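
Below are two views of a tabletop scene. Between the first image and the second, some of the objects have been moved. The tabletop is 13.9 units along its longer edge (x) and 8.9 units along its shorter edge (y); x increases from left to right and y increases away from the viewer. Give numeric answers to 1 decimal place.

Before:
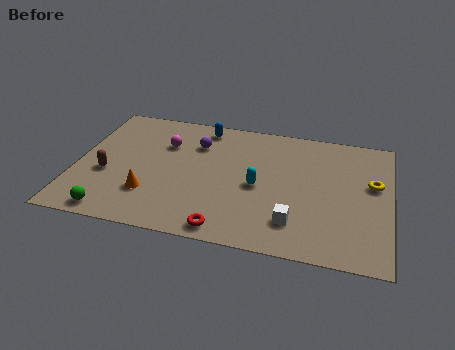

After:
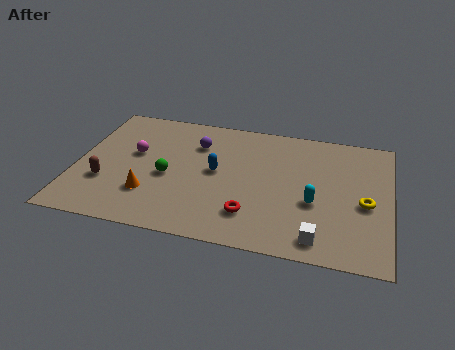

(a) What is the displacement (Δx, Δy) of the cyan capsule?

(2.5, -0.6)

The cyan capsule was at about (8.1, 4.1) and moved to about (10.6, 3.5).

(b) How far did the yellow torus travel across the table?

1.4

From (13.1, 5.3) to (12.8, 3.9), the yellow torus covered √(0.3² + 1.4²) ≈ 1.4 units.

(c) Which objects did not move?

the purple sphere and the orange cone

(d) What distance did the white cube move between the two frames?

1.4

From (9.8, 2.0) to (10.9, 1.2), the white cube covered √(1.1² + 0.8²) ≈ 1.4 units.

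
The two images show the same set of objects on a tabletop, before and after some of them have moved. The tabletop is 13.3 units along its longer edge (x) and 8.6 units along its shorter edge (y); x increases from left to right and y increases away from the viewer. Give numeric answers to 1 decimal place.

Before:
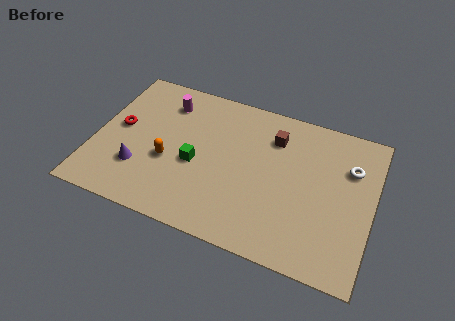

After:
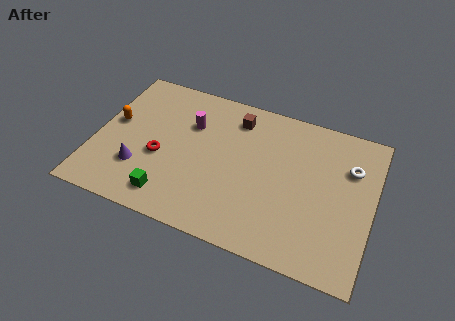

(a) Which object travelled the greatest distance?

the orange capsule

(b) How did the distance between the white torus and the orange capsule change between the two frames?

+2.5

Before: roughly 8.9 units apart; after: 11.4. That's 2.5 units further apart.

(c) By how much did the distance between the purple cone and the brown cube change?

-1.1

Before: roughly 7.3 units apart; after: 6.2. That's 1.1 units closer together.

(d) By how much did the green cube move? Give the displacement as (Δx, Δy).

(-1.0, -2.3)

From the two frames, the green cube sits at roughly (4.9, 3.7) before and (3.9, 1.4) after.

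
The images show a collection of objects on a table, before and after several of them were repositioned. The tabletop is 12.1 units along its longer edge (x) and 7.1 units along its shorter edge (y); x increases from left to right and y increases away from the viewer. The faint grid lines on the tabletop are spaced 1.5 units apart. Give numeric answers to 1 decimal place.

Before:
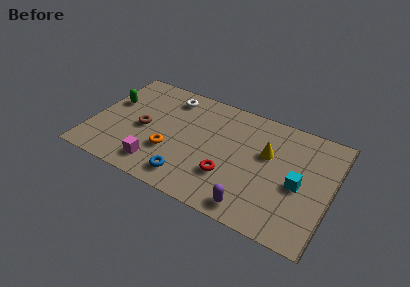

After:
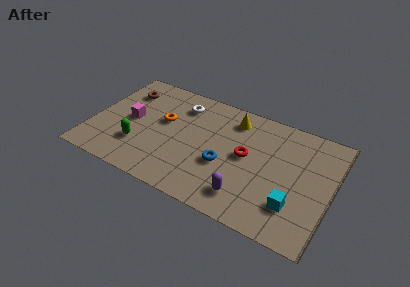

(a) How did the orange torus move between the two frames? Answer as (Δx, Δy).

(-0.6, 1.8)

The orange torus started near (4.1, 2.4) and ended near (3.5, 4.2).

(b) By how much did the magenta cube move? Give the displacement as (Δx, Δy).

(-1.7, 2.3)

The magenta cube was at about (3.6, 1.3) and moved to about (1.9, 3.6).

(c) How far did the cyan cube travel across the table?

1.3

The cyan cube was near (10.5, 3.2) before and (10.4, 1.9) after, so it travelled √(0.1² + 1.3²) ≈ 1.3 units.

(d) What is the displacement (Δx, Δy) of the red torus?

(0.7, 1.6)

From the two frames, the red torus sits at roughly (7.1, 2.2) before and (7.8, 3.8) after.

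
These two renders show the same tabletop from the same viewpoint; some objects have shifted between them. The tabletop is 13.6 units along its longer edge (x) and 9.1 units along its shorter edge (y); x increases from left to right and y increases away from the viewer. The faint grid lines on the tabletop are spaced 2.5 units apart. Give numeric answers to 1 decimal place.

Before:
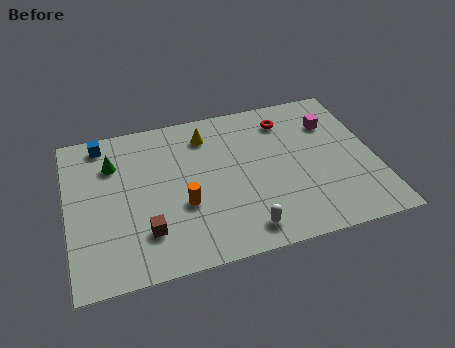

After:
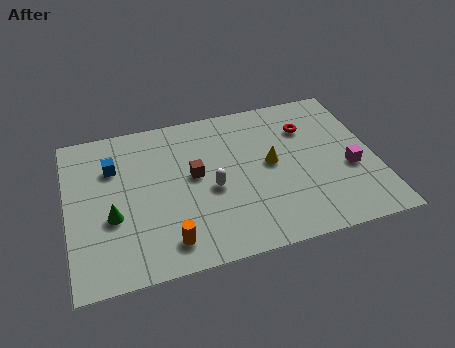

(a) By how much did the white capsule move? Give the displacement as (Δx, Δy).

(-1.2, 2.7)

From the two frames, the white capsule sits at roughly (7.5, 1.3) before and (6.3, 4.0) after.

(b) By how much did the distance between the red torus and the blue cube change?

+0.5

The distance was about 8.2 in the first image and 8.7 in the second, so they moved 0.5 units further apart.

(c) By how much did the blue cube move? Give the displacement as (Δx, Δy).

(0.4, -1.6)

The blue cube started near (1.7, 8.0) and ended near (2.1, 6.4).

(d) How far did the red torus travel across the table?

1.1

From (9.9, 7.3) to (10.8, 6.6), the red torus covered √(0.9² + 0.7²) ≈ 1.1 units.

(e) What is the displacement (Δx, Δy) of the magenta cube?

(0.5, -3.0)

The magenta cube started near (11.9, 6.6) and ended near (12.4, 3.6).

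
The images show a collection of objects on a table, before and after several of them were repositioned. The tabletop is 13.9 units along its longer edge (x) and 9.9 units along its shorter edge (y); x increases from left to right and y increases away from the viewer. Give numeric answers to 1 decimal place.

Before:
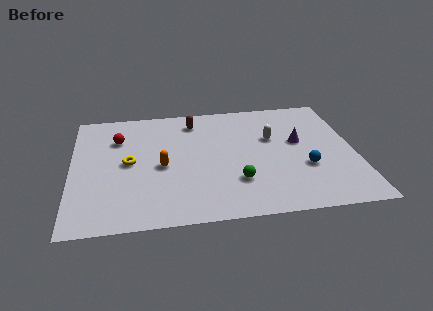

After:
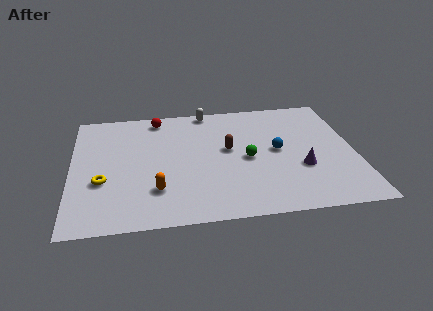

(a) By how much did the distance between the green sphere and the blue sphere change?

-1.9

The distance was about 3.5 in the first image and 1.6 in the second, so they moved 1.9 units closer together.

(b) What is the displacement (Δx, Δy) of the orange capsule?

(-0.3, -1.9)

From the two frames, the orange capsule sits at roughly (4.4, 4.5) before and (4.1, 2.6) after.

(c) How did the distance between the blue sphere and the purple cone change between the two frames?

-0.3

The distance was about 2.2 in the first image and 1.9 in the second, so they moved 0.3 units closer together.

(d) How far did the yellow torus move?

1.9

From (2.8, 5.0) to (1.5, 3.6), the yellow torus covered √(1.3² + 1.4²) ≈ 1.9 units.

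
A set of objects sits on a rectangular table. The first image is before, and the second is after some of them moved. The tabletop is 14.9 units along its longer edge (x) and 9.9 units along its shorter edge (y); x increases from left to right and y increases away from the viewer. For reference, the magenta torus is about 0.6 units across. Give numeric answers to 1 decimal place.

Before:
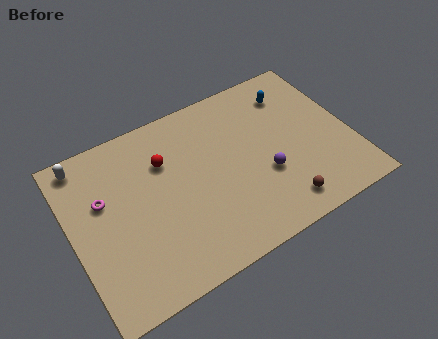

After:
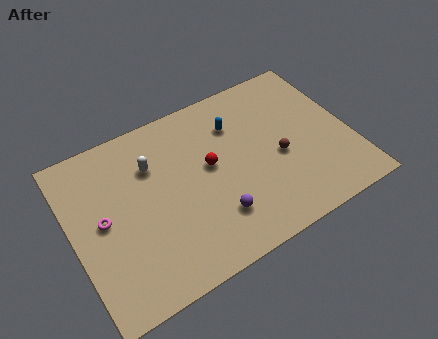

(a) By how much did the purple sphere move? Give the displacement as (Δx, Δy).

(-2.9, -1.1)

The purple sphere was at about (10.1, 3.6) and moved to about (7.2, 2.5).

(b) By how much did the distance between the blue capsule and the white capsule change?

-6.6

The distance was about 11.2 in the first image and 4.6 in the second, so they moved 6.6 units closer together.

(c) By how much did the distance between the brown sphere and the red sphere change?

-3.8

Before: roughly 7.6 units apart; after: 3.8. That's 3.8 units closer together.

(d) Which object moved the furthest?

the white capsule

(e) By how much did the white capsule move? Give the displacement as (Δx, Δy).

(3.4, -1.8)

The white capsule was at about (1.1, 8.8) and moved to about (4.5, 7.0).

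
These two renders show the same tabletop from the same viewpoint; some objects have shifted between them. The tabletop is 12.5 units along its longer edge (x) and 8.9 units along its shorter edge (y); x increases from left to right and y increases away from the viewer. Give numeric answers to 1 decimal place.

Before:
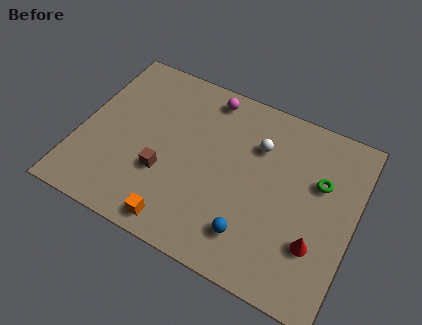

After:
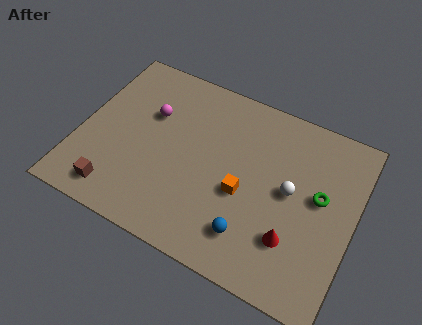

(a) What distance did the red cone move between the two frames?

1.0

The red cone moved from about (11.0, 2.7) to (10.0, 2.5), a distance of √(1.0² + 0.2²) ≈ 1.0.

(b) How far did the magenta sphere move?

3.1

The magenta sphere moved from about (5.4, 7.8) to (3.0, 5.8), a distance of √(2.4² + 2.0²) ≈ 3.1.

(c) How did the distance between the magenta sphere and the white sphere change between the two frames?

+3.8

They were about 2.9 units apart before and 6.7 after — 3.8 units further apart.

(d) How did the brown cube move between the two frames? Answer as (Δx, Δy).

(-1.9, -1.8)

The brown cube was at about (4.0, 3.1) and moved to about (2.1, 1.3).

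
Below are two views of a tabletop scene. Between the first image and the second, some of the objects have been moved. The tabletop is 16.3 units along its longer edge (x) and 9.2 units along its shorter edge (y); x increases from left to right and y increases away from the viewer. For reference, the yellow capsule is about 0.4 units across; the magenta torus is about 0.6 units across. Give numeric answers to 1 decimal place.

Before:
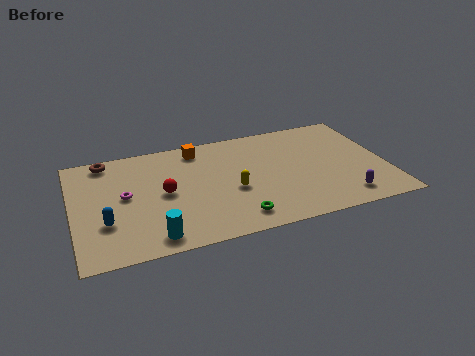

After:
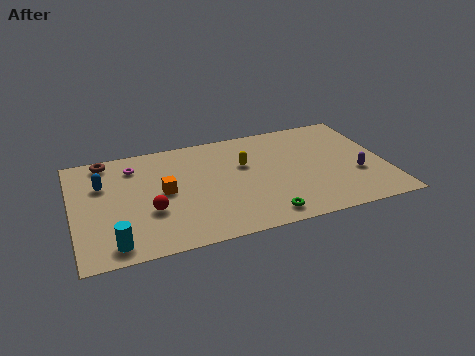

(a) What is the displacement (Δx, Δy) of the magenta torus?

(0.6, 2.4)

The magenta torus started near (2.7, 4.9) and ended near (3.3, 7.3).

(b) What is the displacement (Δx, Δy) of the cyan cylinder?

(-2.0, 0.0)

The cyan cylinder started near (3.9, 1.2) and ended near (1.9, 1.2).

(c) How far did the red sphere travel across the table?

1.5

The red sphere was near (4.7, 4.6) before and (3.9, 3.3) after, so it travelled √(0.8² + 1.3²) ≈ 1.5 units.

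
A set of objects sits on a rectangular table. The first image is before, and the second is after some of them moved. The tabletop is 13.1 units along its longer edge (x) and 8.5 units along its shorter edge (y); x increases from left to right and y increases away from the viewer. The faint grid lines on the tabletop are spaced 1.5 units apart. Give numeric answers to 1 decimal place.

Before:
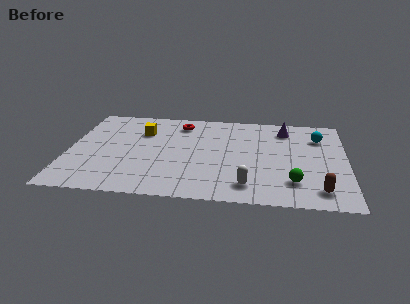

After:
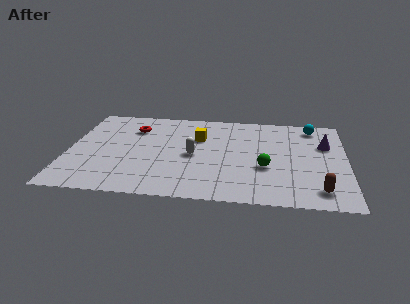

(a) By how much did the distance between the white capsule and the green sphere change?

+1.3

The distance was about 2.2 in the first image and 3.5 in the second, so they moved 1.3 units further apart.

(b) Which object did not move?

the brown capsule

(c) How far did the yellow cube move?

2.7

The yellow cube was near (3.4, 6.0) before and (6.1, 5.7) after, so it travelled √(2.7² + 0.3²) ≈ 2.7 units.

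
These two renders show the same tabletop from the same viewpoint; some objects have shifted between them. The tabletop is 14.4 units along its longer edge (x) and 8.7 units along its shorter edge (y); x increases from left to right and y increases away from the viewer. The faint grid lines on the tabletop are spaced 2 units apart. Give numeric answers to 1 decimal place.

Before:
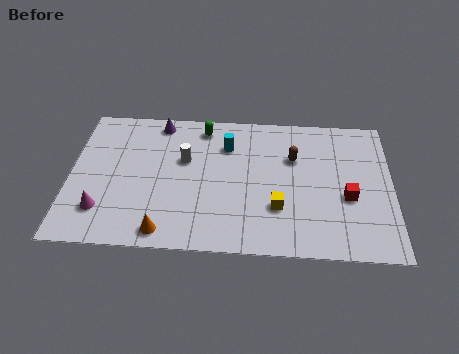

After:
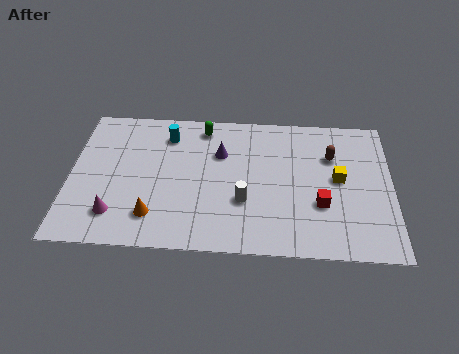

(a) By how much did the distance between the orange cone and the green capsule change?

-0.7

Before: roughly 6.7 units apart; after: 6.0. That's 0.7 units closer together.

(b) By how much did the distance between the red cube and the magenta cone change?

-1.8

Before: roughly 11.0 units apart; after: 9.2. That's 1.8 units closer together.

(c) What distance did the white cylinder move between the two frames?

3.6

From (5.1, 5.4) to (7.8, 3.0), the white cylinder covered √(2.7² + 2.4²) ≈ 3.6 units.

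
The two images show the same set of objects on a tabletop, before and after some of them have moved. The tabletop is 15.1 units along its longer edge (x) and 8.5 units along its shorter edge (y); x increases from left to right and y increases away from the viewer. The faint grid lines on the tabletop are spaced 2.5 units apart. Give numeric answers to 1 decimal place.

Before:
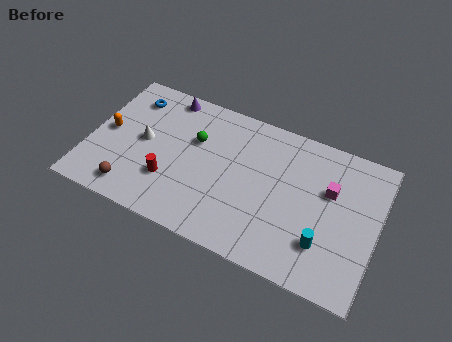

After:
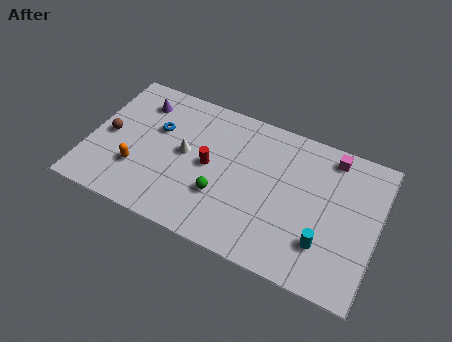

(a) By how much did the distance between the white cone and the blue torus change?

-0.8

The distance was about 2.6 in the first image and 1.8 in the second, so they moved 0.8 units closer together.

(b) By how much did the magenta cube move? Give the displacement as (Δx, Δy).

(-0.1, 2.0)

The magenta cube was at about (12.5, 5.4) and moved to about (12.4, 7.4).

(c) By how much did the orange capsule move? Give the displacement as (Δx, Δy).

(1.8, -1.7)

From the two frames, the orange capsule sits at roughly (0.9, 4.3) before and (2.7, 2.6) after.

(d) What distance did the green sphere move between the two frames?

3.2

From (5.4, 5.5) to (7.1, 2.8), the green sphere covered √(1.7² + 2.7²) ≈ 3.2 units.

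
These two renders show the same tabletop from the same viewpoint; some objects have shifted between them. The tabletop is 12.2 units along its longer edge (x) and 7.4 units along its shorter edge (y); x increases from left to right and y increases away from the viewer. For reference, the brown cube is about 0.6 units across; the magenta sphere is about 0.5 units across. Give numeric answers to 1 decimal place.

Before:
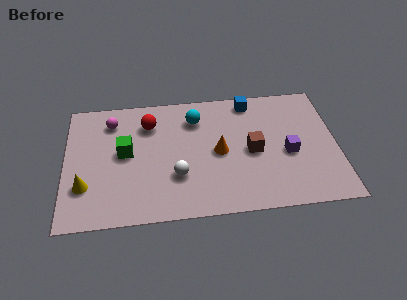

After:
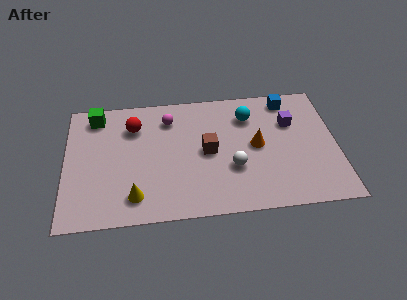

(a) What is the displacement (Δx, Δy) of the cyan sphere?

(2.4, -0.1)

The cyan sphere started near (5.9, 5.7) and ended near (8.3, 5.6).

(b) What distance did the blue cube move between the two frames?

1.7

The blue cube was near (8.4, 6.5) before and (10.1, 6.4) after, so it travelled √(1.7² + 0.1²) ≈ 1.7 units.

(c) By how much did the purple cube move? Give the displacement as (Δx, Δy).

(0.2, 1.8)

From the two frames, the purple cube sits at roughly (10.0, 3.2) before and (10.2, 5.0) after.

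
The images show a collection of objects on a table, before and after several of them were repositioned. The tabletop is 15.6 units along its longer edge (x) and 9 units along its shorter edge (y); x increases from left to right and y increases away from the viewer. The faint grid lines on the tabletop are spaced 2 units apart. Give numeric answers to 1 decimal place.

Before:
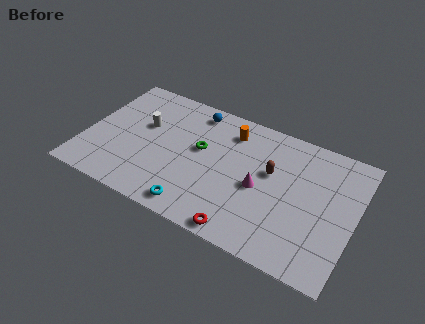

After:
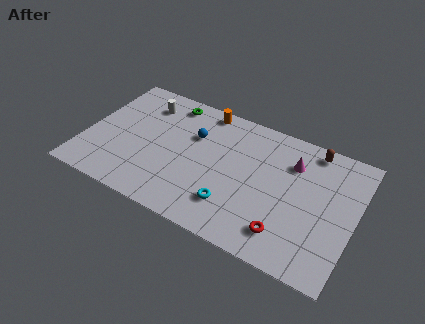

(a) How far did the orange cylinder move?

1.9

From (8.1, 7.2) to (6.4, 8.1), the orange cylinder covered √(1.7² + 0.9²) ≈ 1.9 units.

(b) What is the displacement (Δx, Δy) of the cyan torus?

(2.0, 1.1)

From the two frames, the cyan torus sits at roughly (6.9, 1.1) before and (8.9, 2.2) after.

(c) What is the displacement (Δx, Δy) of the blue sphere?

(0.2, -1.8)

The blue sphere started near (5.9, 7.8) and ended near (6.1, 6.0).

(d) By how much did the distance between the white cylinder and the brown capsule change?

+2.3

Before: roughly 7.5 units apart; after: 9.8. That's 2.3 units further apart.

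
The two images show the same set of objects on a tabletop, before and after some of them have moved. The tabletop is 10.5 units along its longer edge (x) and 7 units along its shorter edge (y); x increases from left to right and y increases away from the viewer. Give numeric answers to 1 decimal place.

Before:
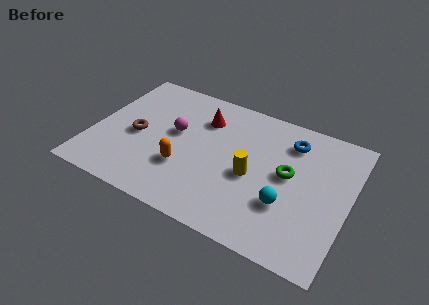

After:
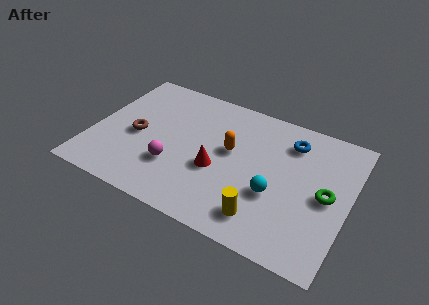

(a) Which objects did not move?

the brown torus and the blue torus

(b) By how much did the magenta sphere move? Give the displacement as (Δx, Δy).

(0.2, -1.8)

The magenta sphere started near (3.3, 4.0) and ended near (3.5, 2.2).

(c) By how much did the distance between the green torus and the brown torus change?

+1.6

Before: roughly 6.2 units apart; after: 7.8. That's 1.6 units further apart.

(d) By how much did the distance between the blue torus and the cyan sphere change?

-0.3

Before: roughly 3.2 units apart; after: 2.9. That's 0.3 units closer together.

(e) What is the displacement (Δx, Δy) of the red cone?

(0.9, -2.4)

The red cone was at about (4.3, 5.2) and moved to about (5.2, 2.8).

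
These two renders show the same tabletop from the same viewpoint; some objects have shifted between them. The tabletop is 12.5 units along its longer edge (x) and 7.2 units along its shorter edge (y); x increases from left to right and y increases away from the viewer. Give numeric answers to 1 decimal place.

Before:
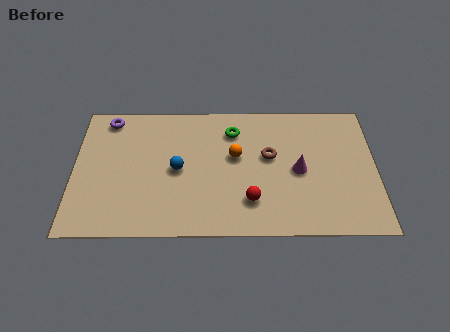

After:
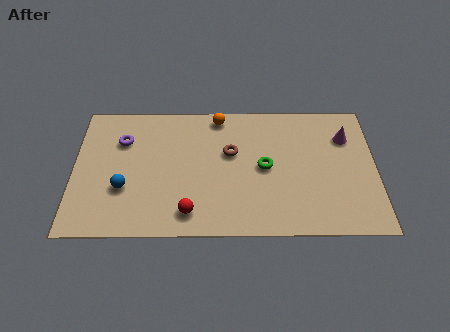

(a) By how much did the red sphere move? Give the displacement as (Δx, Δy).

(-2.5, -0.6)

From the two frames, the red sphere sits at roughly (7.3, 1.8) before and (4.8, 1.2) after.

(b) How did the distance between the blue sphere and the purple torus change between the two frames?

-1.4

They were about 4.0 units apart before and 2.6 after — 1.4 units closer together.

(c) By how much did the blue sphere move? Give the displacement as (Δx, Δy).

(-2.2, -1.0)

The blue sphere started near (4.3, 3.5) and ended near (2.1, 2.5).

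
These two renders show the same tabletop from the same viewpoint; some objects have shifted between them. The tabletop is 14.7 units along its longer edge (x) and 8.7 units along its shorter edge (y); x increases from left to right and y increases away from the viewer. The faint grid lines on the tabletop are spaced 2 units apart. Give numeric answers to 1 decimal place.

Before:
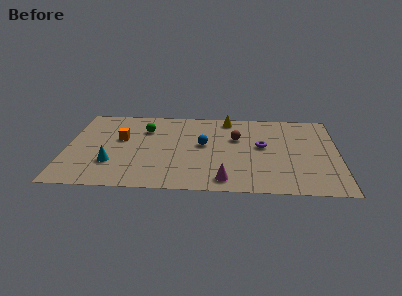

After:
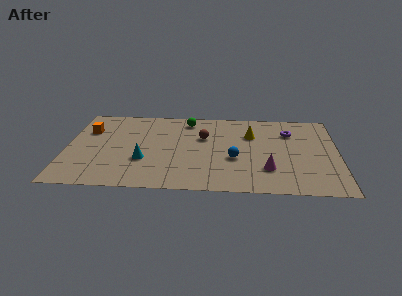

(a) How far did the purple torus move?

2.2

The purple torus moved from about (10.6, 4.8) to (12.1, 6.4), a distance of √(1.5² + 1.6²) ≈ 2.2.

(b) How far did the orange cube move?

2.0

The orange cube moved from about (2.9, 5.2) to (1.1, 6.0), a distance of √(1.8² + 0.8²) ≈ 2.0.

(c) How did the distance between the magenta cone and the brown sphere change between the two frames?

+0.3

The distance was about 4.4 in the first image and 4.7 in the second, so they moved 0.3 units further apart.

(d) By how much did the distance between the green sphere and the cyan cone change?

+0.9

The distance was about 4.1 in the first image and 5.0 in the second, so they moved 0.9 units further apart.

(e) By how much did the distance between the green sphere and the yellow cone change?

-0.9

The distance was about 4.7 in the first image and 3.8 in the second, so they moved 0.9 units closer together.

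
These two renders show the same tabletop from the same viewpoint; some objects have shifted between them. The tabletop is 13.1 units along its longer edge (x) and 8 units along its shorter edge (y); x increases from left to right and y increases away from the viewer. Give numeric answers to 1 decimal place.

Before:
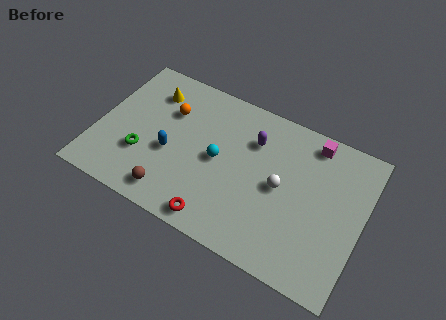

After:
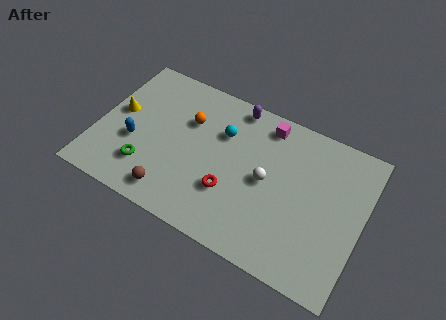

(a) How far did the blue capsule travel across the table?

1.8

The blue capsule moved from about (3.7, 3.3) to (1.9, 3.1), a distance of √(1.8² + 0.2²) ≈ 1.8.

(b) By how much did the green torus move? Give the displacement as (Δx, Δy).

(0.3, -0.6)

From the two frames, the green torus sits at roughly (2.4, 2.6) before and (2.7, 2.0) after.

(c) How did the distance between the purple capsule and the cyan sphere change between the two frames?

-0.6

The distance was about 2.3 in the first image and 1.7 in the second, so they moved 0.6 units closer together.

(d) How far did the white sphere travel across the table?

0.7

The white sphere was near (9.1, 4.0) before and (8.4, 4.0) after, so it travelled √(0.7² + 0.0²) ≈ 0.7 units.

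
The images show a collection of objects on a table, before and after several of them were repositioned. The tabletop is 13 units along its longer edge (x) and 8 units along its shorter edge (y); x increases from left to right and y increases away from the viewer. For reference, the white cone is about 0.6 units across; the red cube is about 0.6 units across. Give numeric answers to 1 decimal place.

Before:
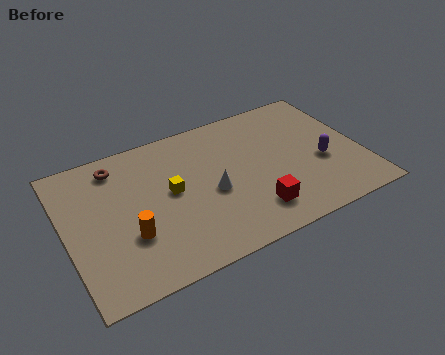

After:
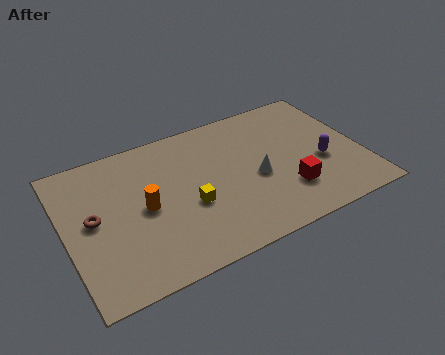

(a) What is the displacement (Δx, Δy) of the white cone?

(2.0, 0.0)

The white cone started near (6.3, 3.5) and ended near (8.3, 3.5).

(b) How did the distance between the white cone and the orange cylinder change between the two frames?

+1.1

They were about 3.8 units apart before and 4.9 after — 1.1 units further apart.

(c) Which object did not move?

the purple capsule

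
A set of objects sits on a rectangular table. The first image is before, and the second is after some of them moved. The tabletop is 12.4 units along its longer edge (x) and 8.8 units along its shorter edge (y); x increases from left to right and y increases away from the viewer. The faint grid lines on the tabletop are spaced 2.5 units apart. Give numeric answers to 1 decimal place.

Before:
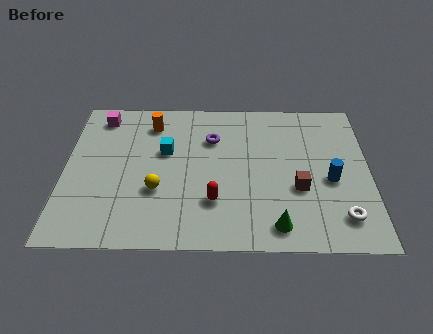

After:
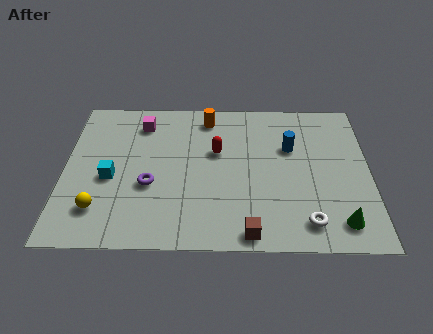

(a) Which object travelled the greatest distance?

the purple torus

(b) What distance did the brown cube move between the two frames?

3.2

From (9.5, 3.3) to (7.5, 0.8), the brown cube covered √(2.0² + 2.5²) ≈ 3.2 units.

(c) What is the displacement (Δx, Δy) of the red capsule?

(0.1, 2.9)

The red capsule started near (6.1, 2.5) and ended near (6.2, 5.4).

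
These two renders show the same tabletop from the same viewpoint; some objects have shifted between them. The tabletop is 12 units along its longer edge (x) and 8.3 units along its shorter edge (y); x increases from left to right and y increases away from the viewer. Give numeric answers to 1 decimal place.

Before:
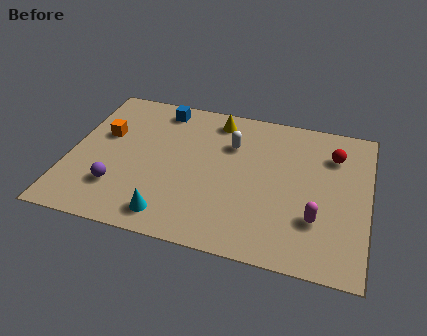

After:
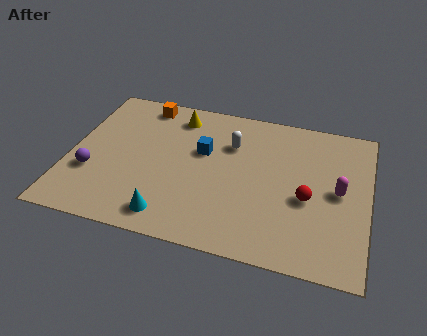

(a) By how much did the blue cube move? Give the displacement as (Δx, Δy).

(1.9, -2.1)

The blue cube was at about (3.4, 7.2) and moved to about (5.3, 5.1).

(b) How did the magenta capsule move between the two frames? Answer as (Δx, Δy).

(0.8, 1.7)

The magenta capsule started near (10.0, 2.5) and ended near (10.8, 4.2).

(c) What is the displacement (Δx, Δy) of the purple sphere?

(-1.1, 0.6)

From the two frames, the purple sphere sits at roughly (2.1, 2.2) before and (1.0, 2.8) after.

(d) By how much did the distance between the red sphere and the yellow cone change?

+1.6

Before: roughly 4.9 units apart; after: 6.5. That's 1.6 units further apart.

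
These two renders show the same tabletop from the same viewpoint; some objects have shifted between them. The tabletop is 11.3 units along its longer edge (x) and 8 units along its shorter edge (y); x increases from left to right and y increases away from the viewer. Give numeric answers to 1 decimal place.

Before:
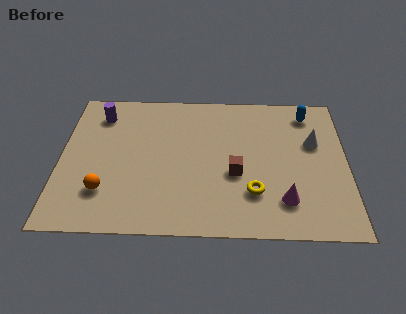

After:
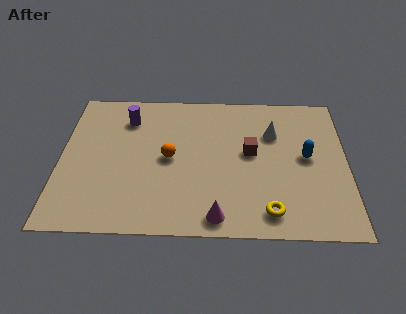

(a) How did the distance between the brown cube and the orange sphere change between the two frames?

-2.0

The distance was about 5.2 in the first image and 3.2 in the second, so they moved 2.0 units closer together.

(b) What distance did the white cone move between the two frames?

1.7

From (10.0, 5.0) to (8.4, 5.5), the white cone covered √(1.6² + 0.5²) ≈ 1.7 units.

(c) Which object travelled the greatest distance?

the orange sphere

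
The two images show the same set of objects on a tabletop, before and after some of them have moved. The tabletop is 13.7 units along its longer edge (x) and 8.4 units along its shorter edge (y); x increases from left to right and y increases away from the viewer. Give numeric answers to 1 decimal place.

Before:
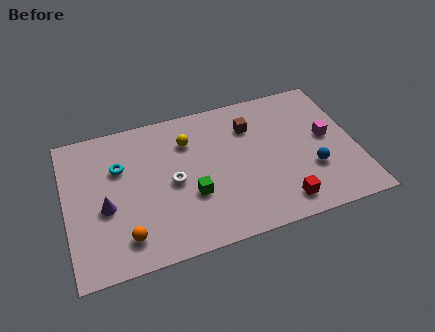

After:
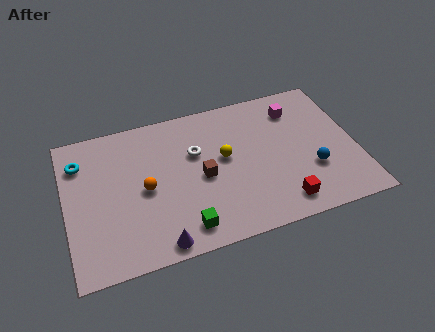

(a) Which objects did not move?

the blue sphere and the red cube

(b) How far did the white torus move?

1.8

The white torus moved from about (5.0, 4.0) to (6.2, 5.4), a distance of √(1.2² + 1.4²) ≈ 1.8.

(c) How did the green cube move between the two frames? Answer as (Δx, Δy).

(-0.5, -1.7)

The green cube started near (5.8, 3.0) and ended near (5.3, 1.3).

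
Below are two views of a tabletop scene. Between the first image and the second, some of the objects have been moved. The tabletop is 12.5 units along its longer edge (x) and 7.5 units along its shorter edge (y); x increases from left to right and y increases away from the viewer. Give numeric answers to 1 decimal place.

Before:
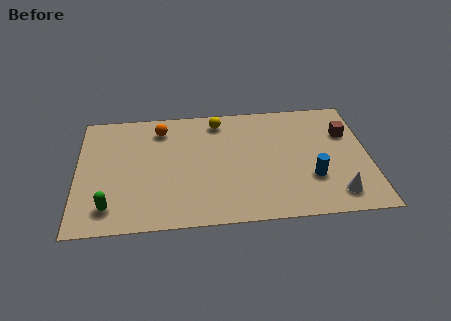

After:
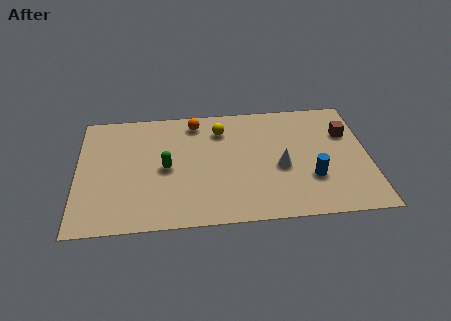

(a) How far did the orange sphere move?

1.5

From (3.6, 6.1) to (5.1, 6.4), the orange sphere covered √(1.5² + 0.3²) ≈ 1.5 units.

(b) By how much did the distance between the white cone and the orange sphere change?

-4.0

The distance was about 8.8 in the first image and 4.8 in the second, so they moved 4.0 units closer together.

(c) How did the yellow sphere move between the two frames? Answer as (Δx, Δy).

(0.1, -0.6)

The yellow sphere was at about (6.1, 6.4) and moved to about (6.2, 5.8).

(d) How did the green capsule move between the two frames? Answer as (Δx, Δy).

(2.4, 2.2)

The green capsule was at about (1.4, 1.4) and moved to about (3.8, 3.6).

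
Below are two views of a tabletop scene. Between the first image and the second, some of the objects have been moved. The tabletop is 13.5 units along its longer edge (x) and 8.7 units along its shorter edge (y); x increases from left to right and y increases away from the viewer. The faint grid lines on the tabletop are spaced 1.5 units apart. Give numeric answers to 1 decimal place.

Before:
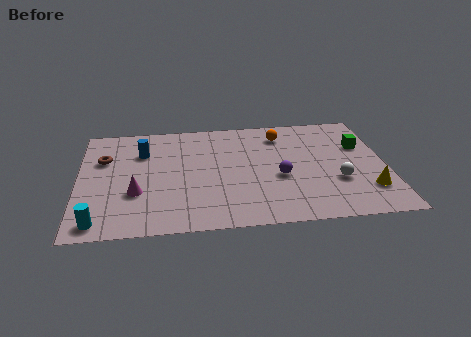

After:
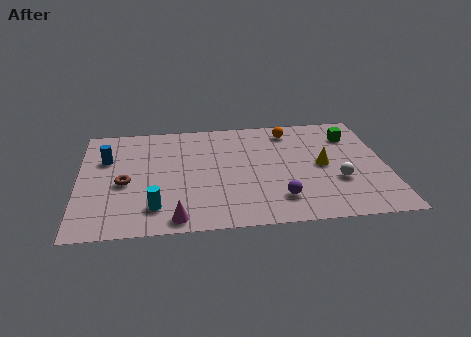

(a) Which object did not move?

the white sphere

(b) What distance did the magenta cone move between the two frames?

2.7

From (2.5, 3.0) to (4.2, 0.9), the magenta cone covered √(1.7² + 2.1²) ≈ 2.7 units.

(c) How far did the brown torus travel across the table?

2.2

The brown torus moved from about (1.1, 5.8) to (2.0, 3.8), a distance of √(0.9² + 2.0²) ≈ 2.2.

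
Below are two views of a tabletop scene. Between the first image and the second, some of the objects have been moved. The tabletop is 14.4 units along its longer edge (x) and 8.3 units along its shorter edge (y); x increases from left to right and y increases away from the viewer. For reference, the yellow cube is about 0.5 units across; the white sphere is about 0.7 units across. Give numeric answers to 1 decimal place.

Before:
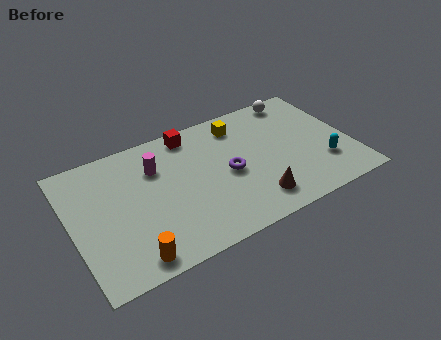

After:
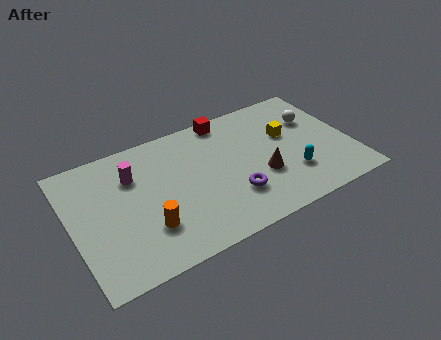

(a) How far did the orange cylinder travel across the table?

1.7

The orange cylinder moved from about (2.6, 1.0) to (3.6, 2.4), a distance of √(1.0² + 1.4²) ≈ 1.7.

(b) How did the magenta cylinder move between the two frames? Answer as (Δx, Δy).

(-1.2, 0.0)

From the two frames, the magenta cylinder sits at roughly (4.5, 5.9) before and (3.3, 5.9) after.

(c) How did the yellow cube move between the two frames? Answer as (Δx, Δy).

(2.3, -1.7)

The yellow cube started near (9.0, 6.8) and ended near (11.3, 5.1).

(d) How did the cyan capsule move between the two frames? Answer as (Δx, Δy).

(-1.7, 0.0)

The cyan capsule was at about (12.8, 2.4) and moved to about (11.1, 2.4).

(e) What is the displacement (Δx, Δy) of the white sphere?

(0.6, -1.8)

From the two frames, the white sphere sits at roughly (12.2, 7.4) before and (12.8, 5.6) after.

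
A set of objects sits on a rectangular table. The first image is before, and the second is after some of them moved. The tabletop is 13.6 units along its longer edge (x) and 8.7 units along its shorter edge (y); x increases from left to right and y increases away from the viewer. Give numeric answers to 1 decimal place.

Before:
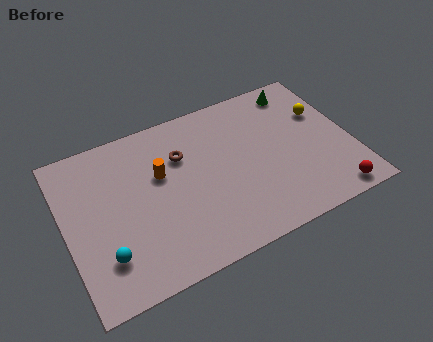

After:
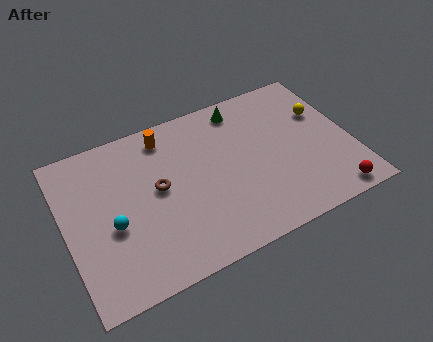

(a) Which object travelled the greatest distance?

the green cone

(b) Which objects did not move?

the red sphere and the yellow sphere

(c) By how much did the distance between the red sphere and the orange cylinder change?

+0.8

Before: roughly 8.8 units apart; after: 9.6. That's 0.8 units further apart.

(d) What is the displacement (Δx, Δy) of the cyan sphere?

(0.5, 1.4)

The cyan sphere started near (1.6, 2.2) and ended near (2.1, 3.6).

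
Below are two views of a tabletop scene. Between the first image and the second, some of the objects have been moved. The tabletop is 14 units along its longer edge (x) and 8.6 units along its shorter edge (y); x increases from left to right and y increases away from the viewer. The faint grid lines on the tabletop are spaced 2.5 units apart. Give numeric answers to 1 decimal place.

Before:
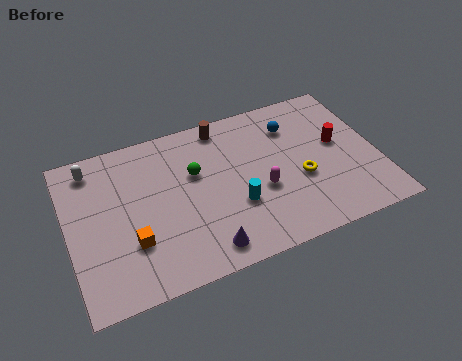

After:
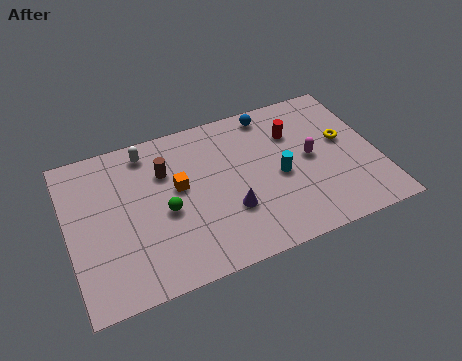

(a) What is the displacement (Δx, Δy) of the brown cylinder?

(-2.8, -1.6)

From the two frames, the brown cylinder sits at roughly (7.3, 7.6) before and (4.5, 6.0) after.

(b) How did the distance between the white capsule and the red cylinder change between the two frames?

-4.6

The distance was about 11.3 in the first image and 6.7 in the second, so they moved 4.6 units closer together.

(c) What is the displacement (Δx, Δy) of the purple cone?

(1.3, 1.6)

From the two frames, the purple cone sits at roughly (5.8, 1.2) before and (7.1, 2.8) after.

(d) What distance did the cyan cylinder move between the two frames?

2.3

From (7.4, 3.0) to (9.5, 3.9), the cyan cylinder covered √(2.1² + 0.9²) ≈ 2.3 units.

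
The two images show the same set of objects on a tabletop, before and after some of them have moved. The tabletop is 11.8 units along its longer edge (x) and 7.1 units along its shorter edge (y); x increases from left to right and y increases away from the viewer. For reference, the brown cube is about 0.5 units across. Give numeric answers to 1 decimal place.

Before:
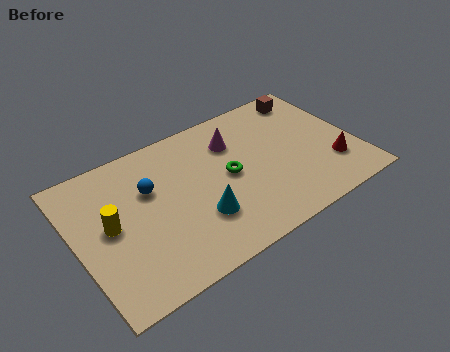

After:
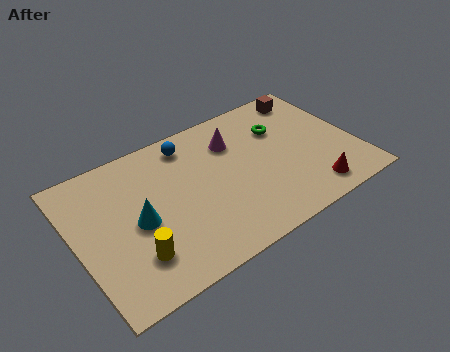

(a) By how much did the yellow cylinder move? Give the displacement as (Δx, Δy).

(0.7, -1.9)

From the two frames, the yellow cylinder sits at roughly (1.4, 3.7) before and (2.1, 1.8) after.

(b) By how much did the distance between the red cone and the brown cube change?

+1.0

Before: roughly 4.1 units apart; after: 5.1. That's 1.0 units further apart.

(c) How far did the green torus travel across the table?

2.8

The green torus moved from about (6.4, 3.6) to (8.9, 4.9), a distance of √(2.5² + 1.3²) ≈ 2.8.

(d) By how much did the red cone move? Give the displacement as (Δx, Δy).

(-1.1, -0.9)

The red cone started near (10.6, 2.0) and ended near (9.5, 1.1).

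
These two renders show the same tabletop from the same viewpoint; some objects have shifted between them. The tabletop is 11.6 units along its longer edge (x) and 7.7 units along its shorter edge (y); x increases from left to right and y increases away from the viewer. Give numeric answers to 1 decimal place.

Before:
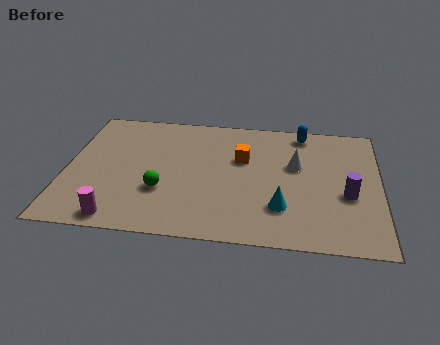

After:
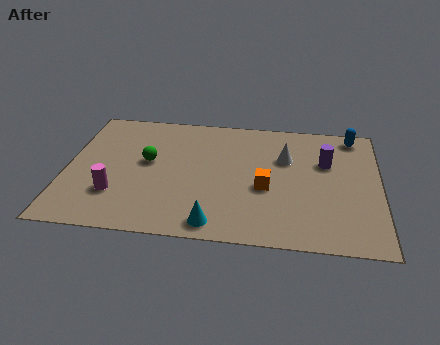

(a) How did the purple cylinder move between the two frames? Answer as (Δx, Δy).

(-0.8, 1.9)

The purple cylinder was at about (10.4, 3.1) and moved to about (9.6, 5.0).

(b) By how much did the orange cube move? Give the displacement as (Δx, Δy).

(0.9, -1.7)

From the two frames, the orange cube sits at roughly (6.5, 4.9) before and (7.4, 3.2) after.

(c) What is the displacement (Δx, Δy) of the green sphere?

(-0.6, 1.7)

The green sphere was at about (3.6, 2.6) and moved to about (3.0, 4.3).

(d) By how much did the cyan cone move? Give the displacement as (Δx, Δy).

(-2.4, -1.2)

From the two frames, the cyan cone sits at roughly (8.0, 2.1) before and (5.6, 0.9) after.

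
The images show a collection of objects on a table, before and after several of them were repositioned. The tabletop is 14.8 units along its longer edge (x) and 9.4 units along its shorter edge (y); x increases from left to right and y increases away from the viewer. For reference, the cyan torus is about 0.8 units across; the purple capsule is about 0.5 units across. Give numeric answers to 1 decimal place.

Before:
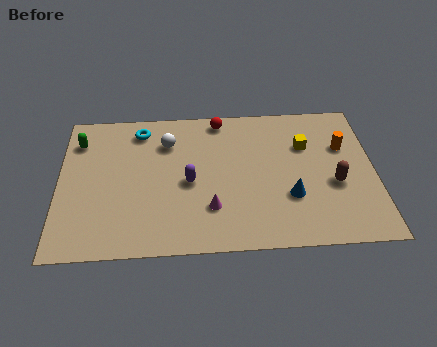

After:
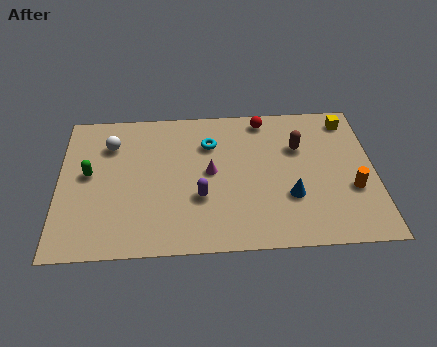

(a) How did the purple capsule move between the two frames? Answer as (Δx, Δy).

(0.5, -1.0)

From the two frames, the purple capsule sits at roughly (6.1, 4.3) before and (6.6, 3.3) after.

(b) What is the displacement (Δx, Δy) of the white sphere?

(-2.7, 0.0)

The white sphere started near (5.1, 7.0) and ended near (2.4, 7.0).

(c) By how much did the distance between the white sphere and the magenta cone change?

+0.3

Before: roughly 4.8 units apart; after: 5.1. That's 0.3 units further apart.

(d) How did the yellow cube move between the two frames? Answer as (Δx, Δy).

(2.1, 1.6)

From the two frames, the yellow cube sits at roughly (11.6, 6.4) before and (13.7, 8.0) after.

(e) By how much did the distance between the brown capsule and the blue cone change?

+1.0

The distance was about 2.2 in the first image and 3.2 in the second, so they moved 1.0 units further apart.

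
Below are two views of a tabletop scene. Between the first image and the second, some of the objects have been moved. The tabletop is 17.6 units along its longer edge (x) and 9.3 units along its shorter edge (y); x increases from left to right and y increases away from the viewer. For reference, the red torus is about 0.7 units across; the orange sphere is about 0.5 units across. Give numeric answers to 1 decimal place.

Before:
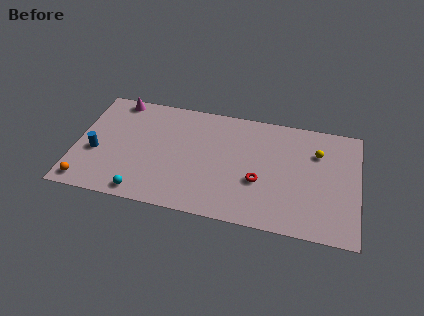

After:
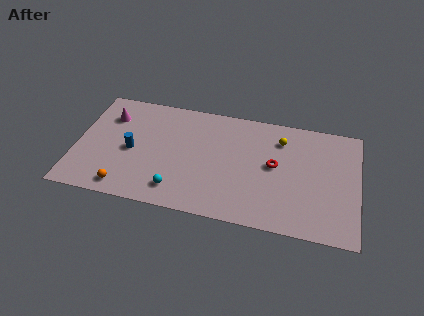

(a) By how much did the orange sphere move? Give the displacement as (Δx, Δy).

(2.4, 0.1)

The orange sphere started near (0.9, 1.1) and ended near (3.3, 1.2).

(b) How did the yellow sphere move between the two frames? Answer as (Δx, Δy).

(-2.3, 0.6)

The yellow sphere started near (15.0, 6.6) and ended near (12.7, 7.2).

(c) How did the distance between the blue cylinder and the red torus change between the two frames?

-1.3

Before: roughly 10.2 units apart; after: 8.9. That's 1.3 units closer together.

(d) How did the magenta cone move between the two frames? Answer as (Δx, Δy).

(-0.4, -1.5)

The magenta cone was at about (2.3, 8.4) and moved to about (1.9, 6.9).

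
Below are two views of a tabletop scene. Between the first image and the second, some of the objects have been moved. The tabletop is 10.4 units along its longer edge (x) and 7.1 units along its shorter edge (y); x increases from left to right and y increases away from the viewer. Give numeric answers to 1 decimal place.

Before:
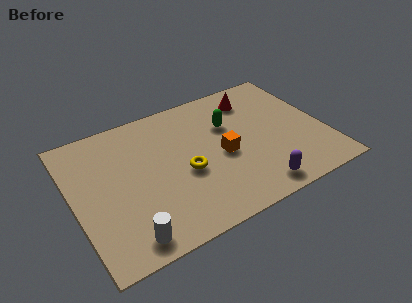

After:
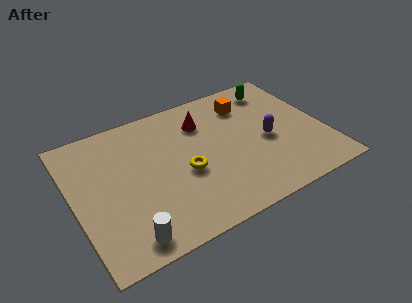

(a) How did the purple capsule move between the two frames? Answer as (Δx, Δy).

(0.9, 2.3)

The purple capsule was at about (7.1, 0.9) and moved to about (8.0, 3.2).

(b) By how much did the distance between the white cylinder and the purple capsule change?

+1.3

Before: roughly 5.3 units apart; after: 6.6. That's 1.3 units further apart.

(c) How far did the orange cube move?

2.7

The orange cube moved from about (6.1, 3.2) to (7.5, 5.5), a distance of √(1.4² + 2.3²) ≈ 2.7.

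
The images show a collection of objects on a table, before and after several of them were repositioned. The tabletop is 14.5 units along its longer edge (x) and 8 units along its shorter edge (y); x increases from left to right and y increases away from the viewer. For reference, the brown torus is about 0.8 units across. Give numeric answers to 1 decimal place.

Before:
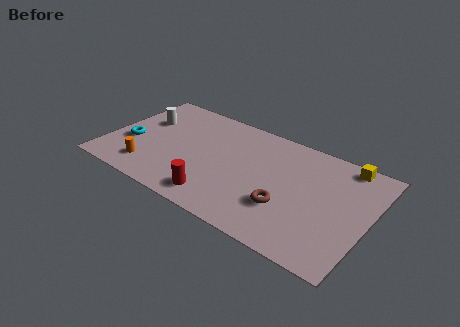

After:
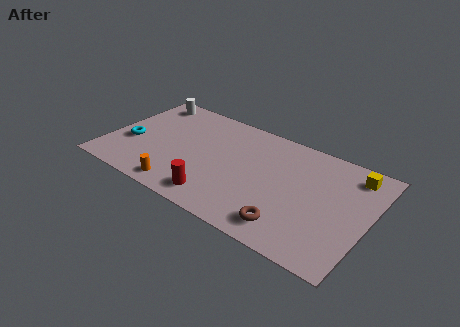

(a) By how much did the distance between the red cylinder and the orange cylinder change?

-2.0

They were about 4.0 units apart before and 2.0 after — 2.0 units closer together.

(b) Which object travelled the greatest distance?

the orange cylinder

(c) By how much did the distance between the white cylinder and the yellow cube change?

+0.5

They were about 11.3 units apart before and 11.8 after — 0.5 units further apart.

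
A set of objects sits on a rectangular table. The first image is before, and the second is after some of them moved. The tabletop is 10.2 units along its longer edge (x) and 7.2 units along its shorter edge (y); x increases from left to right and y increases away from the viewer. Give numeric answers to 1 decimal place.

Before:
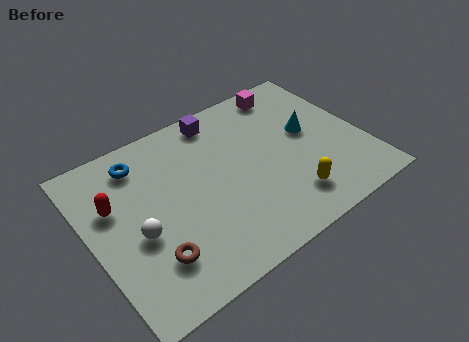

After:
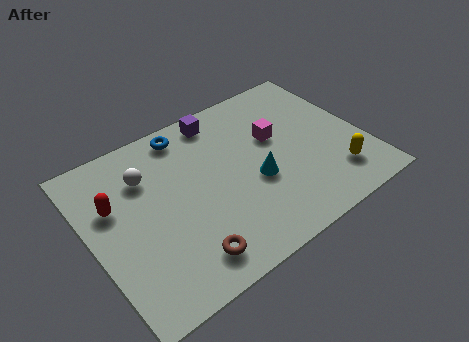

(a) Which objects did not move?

the purple cube and the red capsule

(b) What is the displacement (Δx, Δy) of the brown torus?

(1.1, -0.6)

The brown torus started near (1.9, 1.8) and ended near (3.0, 1.2).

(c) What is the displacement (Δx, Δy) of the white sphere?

(0.7, 2.2)

The white sphere started near (1.6, 3.0) and ended near (2.3, 5.2).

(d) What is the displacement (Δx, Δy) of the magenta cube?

(-0.9, -1.9)

From the two frames, the magenta cube sits at roughly (8.0, 6.3) before and (7.1, 4.4) after.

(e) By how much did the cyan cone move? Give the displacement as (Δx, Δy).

(-2.3, -1.1)

The cyan cone started near (8.3, 4.0) and ended near (6.0, 2.9).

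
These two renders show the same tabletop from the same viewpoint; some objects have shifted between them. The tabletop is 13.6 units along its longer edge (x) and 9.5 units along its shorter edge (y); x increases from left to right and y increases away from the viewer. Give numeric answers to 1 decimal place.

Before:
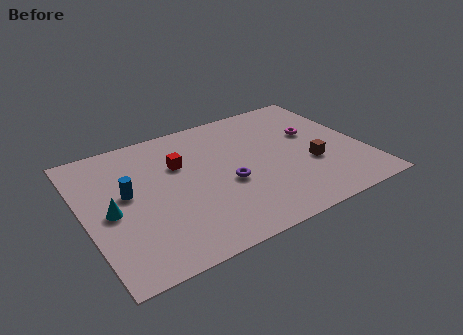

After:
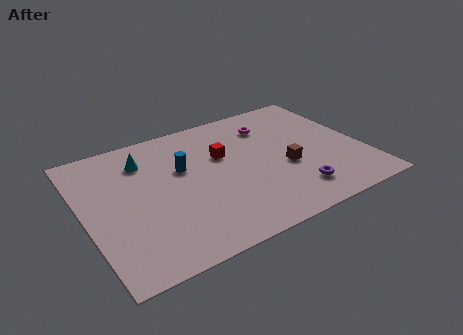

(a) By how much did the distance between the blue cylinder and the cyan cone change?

+0.9

Before: roughly 1.3 units apart; after: 2.2. That's 0.9 units further apart.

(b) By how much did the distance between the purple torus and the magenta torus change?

+0.4

They were about 5.0 units apart before and 5.4 after — 0.4 units further apart.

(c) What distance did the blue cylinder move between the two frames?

2.9

The blue cylinder moved from about (2.1, 5.3) to (4.9, 5.9), a distance of √(2.8² + 0.6²) ≈ 2.9.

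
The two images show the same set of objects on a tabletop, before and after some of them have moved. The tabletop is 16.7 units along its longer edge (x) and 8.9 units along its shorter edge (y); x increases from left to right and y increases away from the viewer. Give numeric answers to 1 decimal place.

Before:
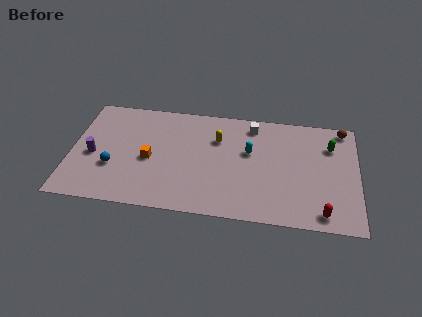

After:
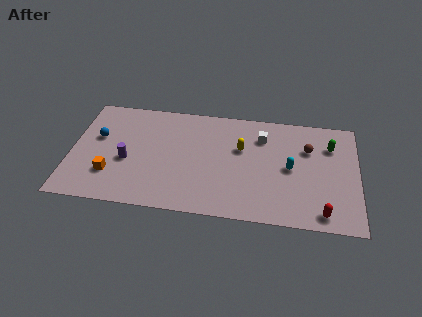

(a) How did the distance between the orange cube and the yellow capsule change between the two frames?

+3.6

Before: roughly 4.5 units apart; after: 8.1. That's 3.6 units further apart.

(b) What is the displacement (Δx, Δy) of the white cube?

(0.6, -0.9)

The white cube was at about (10.5, 7.6) and moved to about (11.1, 6.7).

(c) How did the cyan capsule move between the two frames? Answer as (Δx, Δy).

(2.4, -1.0)

From the two frames, the cyan capsule sits at roughly (10.4, 5.4) before and (12.8, 4.4) after.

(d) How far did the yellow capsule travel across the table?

1.5

The yellow capsule moved from about (8.5, 6.2) to (9.9, 5.6), a distance of √(1.4² + 0.6²) ≈ 1.5.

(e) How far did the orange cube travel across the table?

2.7

The orange cube moved from about (4.6, 4.0) to (2.4, 2.5), a distance of √(2.2² + 1.5²) ≈ 2.7.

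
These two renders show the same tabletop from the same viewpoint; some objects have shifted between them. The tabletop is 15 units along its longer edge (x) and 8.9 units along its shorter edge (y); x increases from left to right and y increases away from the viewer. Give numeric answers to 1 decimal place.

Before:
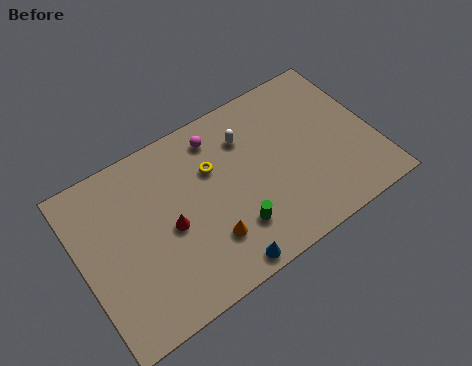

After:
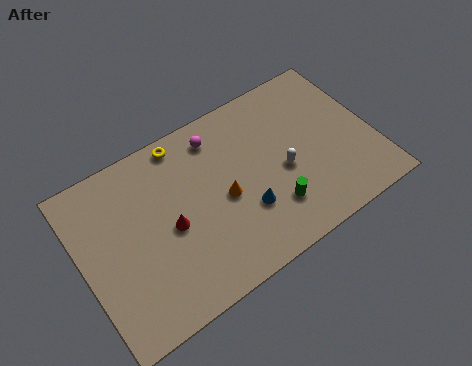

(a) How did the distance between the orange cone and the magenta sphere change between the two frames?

-1.9

Before: roughly 5.2 units apart; after: 3.3. That's 1.9 units closer together.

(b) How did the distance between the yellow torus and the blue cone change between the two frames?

+0.5

They were about 5.1 units apart before and 5.6 after — 0.5 units further apart.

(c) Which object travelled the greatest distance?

the white capsule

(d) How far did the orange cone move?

2.0

The orange cone moved from about (6.1, 2.4) to (7.2, 4.1), a distance of √(1.1² + 1.7²) ≈ 2.0.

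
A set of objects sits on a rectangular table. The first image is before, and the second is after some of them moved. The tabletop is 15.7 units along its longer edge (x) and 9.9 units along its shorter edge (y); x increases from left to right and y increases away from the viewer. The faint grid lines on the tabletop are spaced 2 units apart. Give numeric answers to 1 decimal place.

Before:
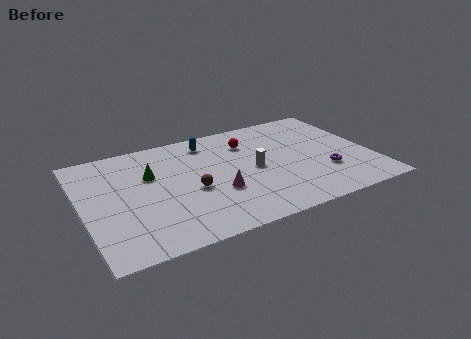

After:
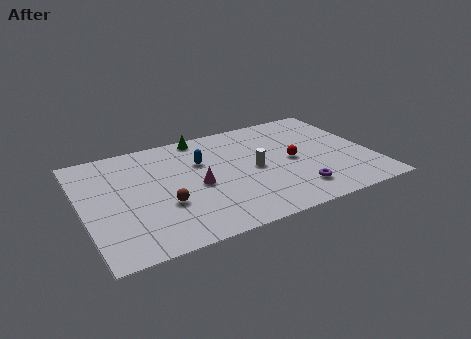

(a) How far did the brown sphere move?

1.7

The brown sphere moved from about (5.8, 4.2) to (4.2, 3.5), a distance of √(1.6² + 0.7²) ≈ 1.7.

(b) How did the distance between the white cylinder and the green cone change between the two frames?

-0.9

They were about 5.7 units apart before and 4.8 after — 0.9 units closer together.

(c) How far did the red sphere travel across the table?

3.3

The red sphere was near (9.3, 7.4) before and (11.4, 4.8) after, so it travelled √(2.1² + 2.6²) ≈ 3.3 units.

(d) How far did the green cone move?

4.0

The green cone was near (3.8, 6.4) before and (6.9, 9.0) after, so it travelled √(3.1² + 2.6²) ≈ 4.0 units.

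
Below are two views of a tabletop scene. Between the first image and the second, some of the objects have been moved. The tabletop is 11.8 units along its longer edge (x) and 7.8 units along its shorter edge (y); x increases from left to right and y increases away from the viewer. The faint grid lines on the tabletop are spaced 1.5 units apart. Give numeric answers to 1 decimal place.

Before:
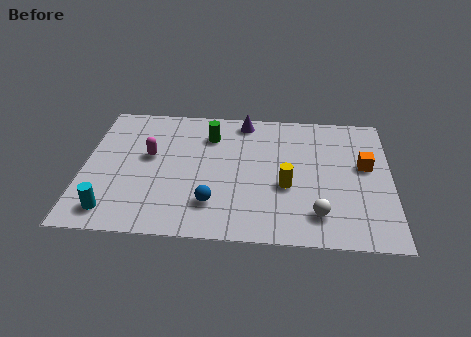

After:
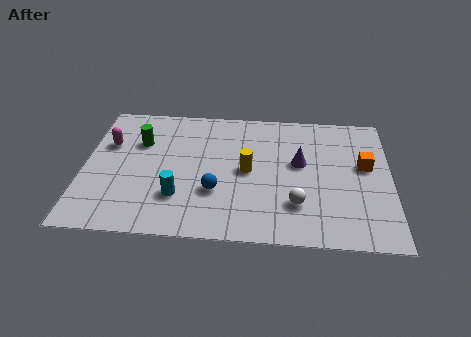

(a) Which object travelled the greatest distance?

the purple cone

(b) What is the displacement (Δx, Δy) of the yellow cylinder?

(-1.5, 0.8)

The yellow cylinder started near (7.8, 3.1) and ended near (6.3, 3.9).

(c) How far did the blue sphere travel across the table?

0.7

The blue sphere moved from about (5.0, 1.9) to (5.1, 2.6), a distance of √(0.1² + 0.7²) ≈ 0.7.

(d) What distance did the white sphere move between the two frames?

0.9

From (9.0, 1.6) to (8.2, 2.1), the white sphere covered √(0.8² + 0.5²) ≈ 0.9 units.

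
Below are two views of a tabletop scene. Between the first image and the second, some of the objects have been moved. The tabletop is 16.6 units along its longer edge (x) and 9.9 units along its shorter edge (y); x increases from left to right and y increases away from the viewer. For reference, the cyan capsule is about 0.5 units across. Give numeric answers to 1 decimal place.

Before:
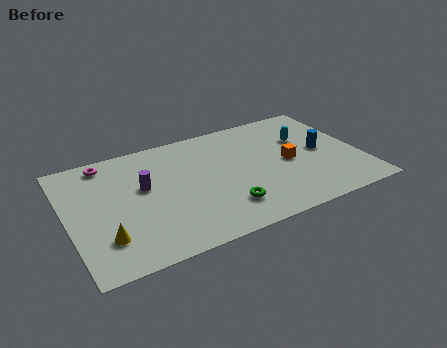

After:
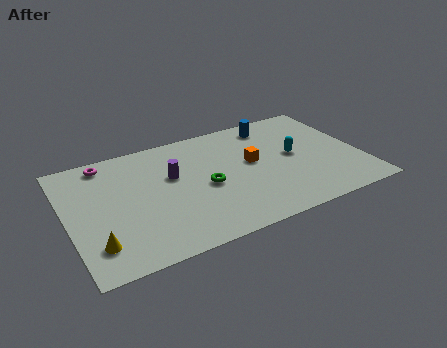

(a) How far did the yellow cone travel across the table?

0.6

From (1.8, 2.5) to (1.3, 2.2), the yellow cone covered √(0.5² + 0.3²) ≈ 0.6 units.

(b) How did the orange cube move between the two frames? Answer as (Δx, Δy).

(-2.0, 0.8)

The orange cube started near (12.5, 4.7) and ended near (10.5, 5.5).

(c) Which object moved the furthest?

the blue cylinder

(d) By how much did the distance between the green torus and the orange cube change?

-1.7

Before: roughly 4.7 units apart; after: 3.0. That's 1.7 units closer together.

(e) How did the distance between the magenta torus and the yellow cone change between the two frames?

+0.4

They were about 6.2 units apart before and 6.6 after — 0.4 units further apart.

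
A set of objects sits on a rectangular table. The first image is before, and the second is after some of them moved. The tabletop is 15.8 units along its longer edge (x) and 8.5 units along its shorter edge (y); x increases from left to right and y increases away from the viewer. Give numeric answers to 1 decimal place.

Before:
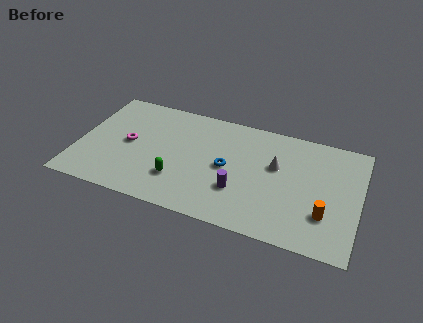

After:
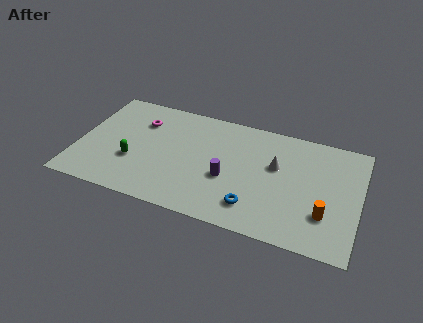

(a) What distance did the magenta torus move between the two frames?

2.0

The magenta torus was near (2.8, 4.3) before and (3.3, 6.2) after, so it travelled √(0.5² + 1.9²) ≈ 2.0 units.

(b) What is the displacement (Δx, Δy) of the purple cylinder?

(-0.7, 0.7)

The purple cylinder started near (9.2, 2.7) and ended near (8.5, 3.4).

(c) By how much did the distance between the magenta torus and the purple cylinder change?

-0.7

They were about 6.6 units apart before and 5.9 after — 0.7 units closer together.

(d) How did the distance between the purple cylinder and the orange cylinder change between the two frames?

+0.8

Before: roughly 4.8 units apart; after: 5.6. That's 0.8 units further apart.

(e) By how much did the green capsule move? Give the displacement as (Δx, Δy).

(-2.6, 0.6)

The green capsule was at about (5.8, 2.4) and moved to about (3.2, 3.0).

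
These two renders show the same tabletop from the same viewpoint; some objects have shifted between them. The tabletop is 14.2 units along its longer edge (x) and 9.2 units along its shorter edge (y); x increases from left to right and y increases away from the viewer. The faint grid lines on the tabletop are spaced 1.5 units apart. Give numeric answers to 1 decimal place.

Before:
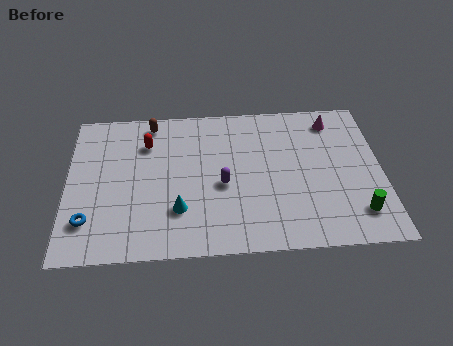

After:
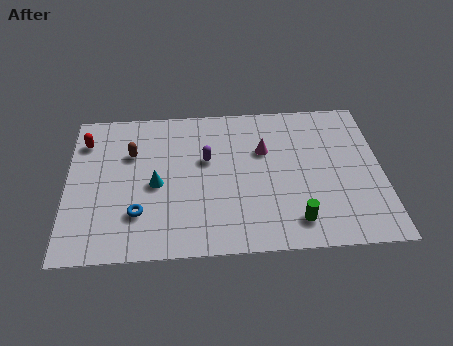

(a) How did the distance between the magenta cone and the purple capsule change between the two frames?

-3.7

The distance was about 6.3 in the first image and 2.6 in the second, so they moved 3.7 units closer together.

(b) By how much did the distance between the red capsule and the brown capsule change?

+1.0

They were about 1.3 units apart before and 2.3 after — 1.0 units further apart.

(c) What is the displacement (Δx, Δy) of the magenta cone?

(-3.2, -1.7)

The magenta cone started near (12.1, 7.7) and ended near (8.9, 6.0).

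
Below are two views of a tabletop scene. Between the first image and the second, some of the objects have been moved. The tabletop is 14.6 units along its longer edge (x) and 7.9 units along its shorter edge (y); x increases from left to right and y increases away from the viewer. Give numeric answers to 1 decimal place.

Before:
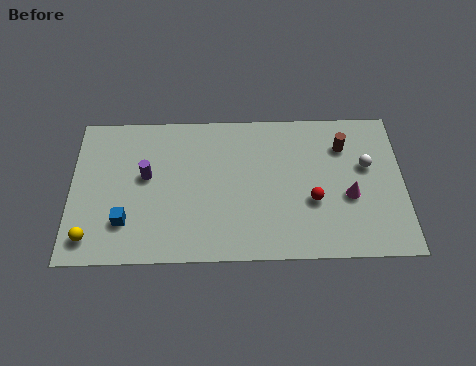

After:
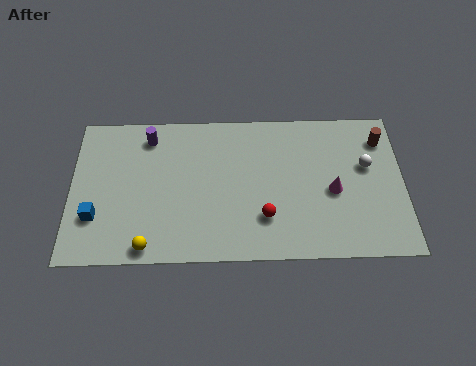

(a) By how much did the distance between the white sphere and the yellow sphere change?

-2.2

Before: roughly 12.6 units apart; after: 10.4. That's 2.2 units closer together.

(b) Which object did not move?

the white sphere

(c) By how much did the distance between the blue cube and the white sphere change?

+1.2

The distance was about 10.9 in the first image and 12.1 in the second, so they moved 1.2 units further apart.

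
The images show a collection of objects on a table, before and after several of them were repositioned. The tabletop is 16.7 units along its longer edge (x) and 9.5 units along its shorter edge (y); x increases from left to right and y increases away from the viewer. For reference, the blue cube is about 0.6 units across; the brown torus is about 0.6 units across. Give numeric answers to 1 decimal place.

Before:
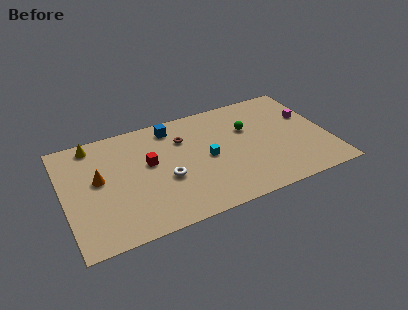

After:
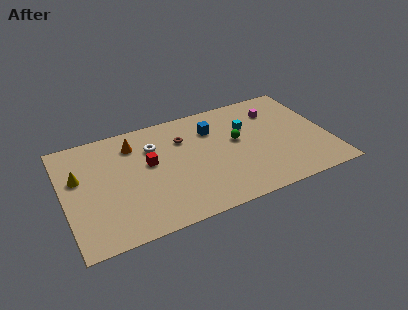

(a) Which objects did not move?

the red cube and the brown torus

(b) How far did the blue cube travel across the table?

2.7

The blue cube moved from about (7.1, 8.1) to (9.6, 7.0), a distance of √(2.5² + 1.1²) ≈ 2.7.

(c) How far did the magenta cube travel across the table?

2.3

The magenta cube moved from about (15.7, 6.0) to (13.7, 7.2), a distance of √(2.0² + 1.2²) ≈ 2.3.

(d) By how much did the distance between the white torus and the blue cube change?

-0.6

The distance was about 4.4 in the first image and 3.8 in the second, so they moved 0.6 units closer together.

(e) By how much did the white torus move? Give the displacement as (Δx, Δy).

(-0.5, 3.0)

The white torus was at about (6.3, 3.8) and moved to about (5.8, 6.8).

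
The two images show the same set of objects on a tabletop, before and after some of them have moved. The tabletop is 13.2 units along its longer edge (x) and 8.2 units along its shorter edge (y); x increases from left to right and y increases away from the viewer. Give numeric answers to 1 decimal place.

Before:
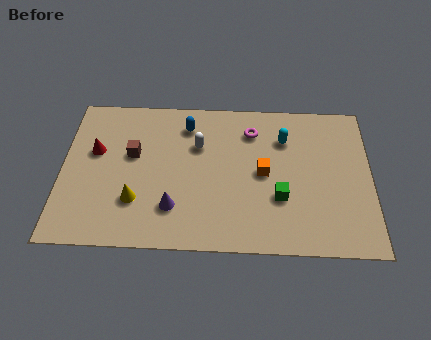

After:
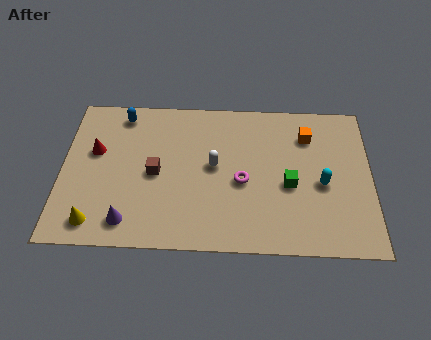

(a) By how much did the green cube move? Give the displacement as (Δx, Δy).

(0.4, 0.7)

From the two frames, the green cube sits at roughly (9.3, 2.8) before and (9.7, 3.5) after.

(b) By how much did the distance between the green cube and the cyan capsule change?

-1.8

Before: roughly 3.2 units apart; after: 1.4. That's 1.8 units closer together.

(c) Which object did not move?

the red cone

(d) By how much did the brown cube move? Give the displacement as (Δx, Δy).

(1.0, -1.0)

The brown cube started near (3.0, 4.9) and ended near (4.0, 3.9).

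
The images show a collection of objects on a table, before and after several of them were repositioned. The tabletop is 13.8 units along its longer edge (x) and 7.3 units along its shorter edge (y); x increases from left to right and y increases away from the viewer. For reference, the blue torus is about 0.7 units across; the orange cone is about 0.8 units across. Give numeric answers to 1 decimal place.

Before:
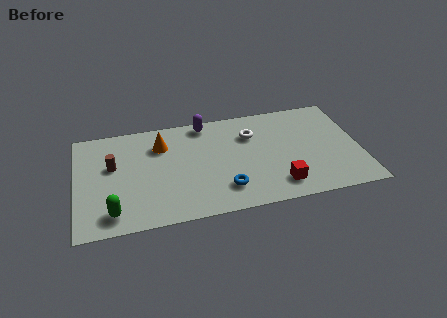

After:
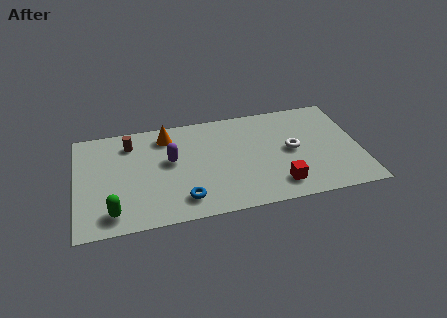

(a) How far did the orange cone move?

0.7

The orange cone was near (4.2, 5.4) before and (4.5, 6.0) after, so it travelled √(0.3² + 0.6²) ≈ 0.7 units.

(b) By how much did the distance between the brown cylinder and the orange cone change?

-0.8

They were about 2.6 units apart before and 1.8 after — 0.8 units closer together.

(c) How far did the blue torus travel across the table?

2.0

The blue torus moved from about (7.1, 1.7) to (5.1, 1.4), a distance of √(2.0² + 0.3²) ≈ 2.0.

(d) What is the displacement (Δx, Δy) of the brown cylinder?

(0.9, 1.4)

The brown cylinder was at about (1.8, 4.4) and moved to about (2.7, 5.8).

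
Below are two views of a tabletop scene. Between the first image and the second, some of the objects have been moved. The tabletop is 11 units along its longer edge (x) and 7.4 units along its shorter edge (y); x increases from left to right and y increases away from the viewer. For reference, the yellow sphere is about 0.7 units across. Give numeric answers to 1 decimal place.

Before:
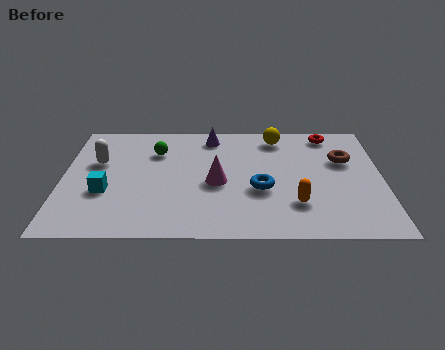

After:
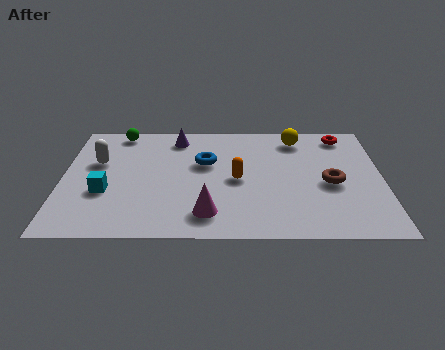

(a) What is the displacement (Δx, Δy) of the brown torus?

(-0.5, -1.5)

The brown torus was at about (9.7, 4.8) and moved to about (9.2, 3.3).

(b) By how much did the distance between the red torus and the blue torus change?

+0.8

They were about 4.3 units apart before and 5.1 after — 0.8 units further apart.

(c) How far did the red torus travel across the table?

0.5

The red torus moved from about (9.2, 6.5) to (9.7, 6.4), a distance of √(0.5² + 0.1²) ≈ 0.5.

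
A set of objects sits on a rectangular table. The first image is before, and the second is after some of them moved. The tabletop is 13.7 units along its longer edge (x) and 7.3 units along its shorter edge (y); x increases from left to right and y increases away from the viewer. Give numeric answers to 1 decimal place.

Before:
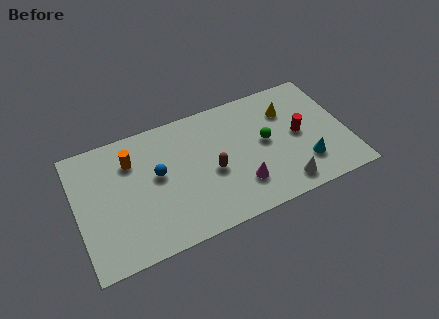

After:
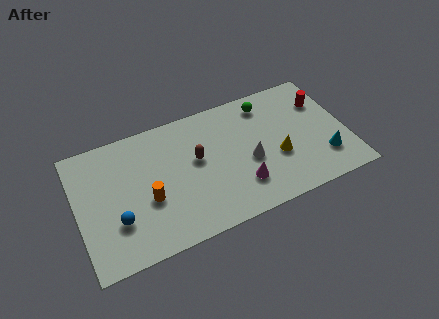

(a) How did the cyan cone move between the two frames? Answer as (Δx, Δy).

(1.0, 0.0)

The cyan cone started near (11.4, 1.9) and ended near (12.4, 1.9).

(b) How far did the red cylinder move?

2.1

The red cylinder moved from about (11.3, 3.7) to (12.7, 5.2), a distance of √(1.4² + 1.5²) ≈ 2.1.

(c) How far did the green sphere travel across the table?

2.2

From (9.6, 3.9) to (9.9, 6.1), the green sphere covered √(0.3² + 2.2²) ≈ 2.2 units.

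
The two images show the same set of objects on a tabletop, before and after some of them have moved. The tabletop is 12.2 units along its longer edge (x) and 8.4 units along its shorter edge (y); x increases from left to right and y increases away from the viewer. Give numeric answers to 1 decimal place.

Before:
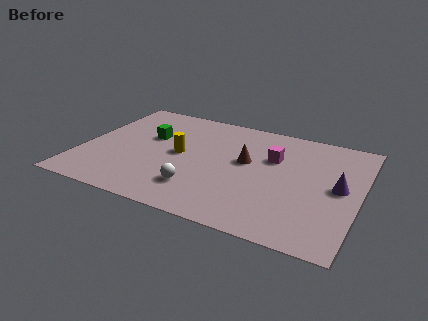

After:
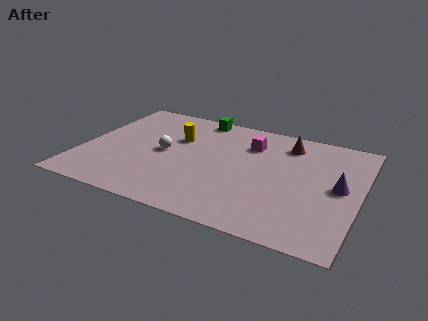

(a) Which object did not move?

the purple cone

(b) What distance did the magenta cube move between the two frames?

1.3

The magenta cube moved from about (8.3, 5.5) to (7.2, 6.2), a distance of √(1.1² + 0.7²) ≈ 1.3.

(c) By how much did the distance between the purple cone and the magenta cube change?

+1.3

The distance was about 3.2 in the first image and 4.5 in the second, so they moved 1.3 units further apart.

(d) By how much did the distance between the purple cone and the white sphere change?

+1.4

Before: roughly 6.3 units apart; after: 7.7. That's 1.4 units further apart.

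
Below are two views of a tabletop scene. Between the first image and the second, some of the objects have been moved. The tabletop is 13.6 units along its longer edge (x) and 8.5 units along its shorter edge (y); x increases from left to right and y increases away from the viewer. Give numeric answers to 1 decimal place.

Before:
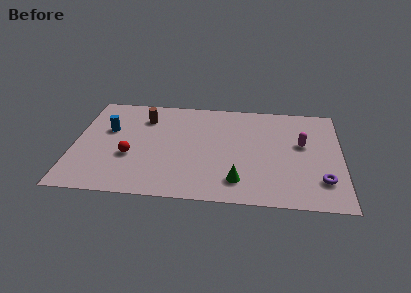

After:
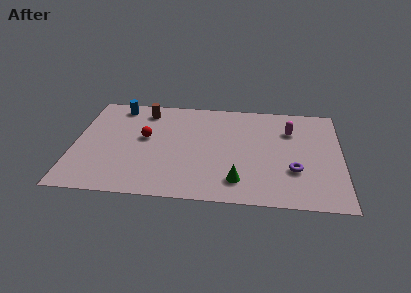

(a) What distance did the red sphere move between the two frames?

1.7

From (2.9, 3.2) to (3.6, 4.8), the red sphere covered √(0.7² + 1.6²) ≈ 1.7 units.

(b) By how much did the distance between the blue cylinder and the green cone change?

+0.9

They were about 7.6 units apart before and 8.5 after — 0.9 units further apart.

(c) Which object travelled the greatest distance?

the blue cylinder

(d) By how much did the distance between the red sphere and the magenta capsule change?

-1.4

They were about 8.9 units apart before and 7.5 after — 1.4 units closer together.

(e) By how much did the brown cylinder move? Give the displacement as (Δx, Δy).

(0.0, 0.6)

From the two frames, the brown cylinder sits at roughly (3.5, 6.5) before and (3.5, 7.1) after.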